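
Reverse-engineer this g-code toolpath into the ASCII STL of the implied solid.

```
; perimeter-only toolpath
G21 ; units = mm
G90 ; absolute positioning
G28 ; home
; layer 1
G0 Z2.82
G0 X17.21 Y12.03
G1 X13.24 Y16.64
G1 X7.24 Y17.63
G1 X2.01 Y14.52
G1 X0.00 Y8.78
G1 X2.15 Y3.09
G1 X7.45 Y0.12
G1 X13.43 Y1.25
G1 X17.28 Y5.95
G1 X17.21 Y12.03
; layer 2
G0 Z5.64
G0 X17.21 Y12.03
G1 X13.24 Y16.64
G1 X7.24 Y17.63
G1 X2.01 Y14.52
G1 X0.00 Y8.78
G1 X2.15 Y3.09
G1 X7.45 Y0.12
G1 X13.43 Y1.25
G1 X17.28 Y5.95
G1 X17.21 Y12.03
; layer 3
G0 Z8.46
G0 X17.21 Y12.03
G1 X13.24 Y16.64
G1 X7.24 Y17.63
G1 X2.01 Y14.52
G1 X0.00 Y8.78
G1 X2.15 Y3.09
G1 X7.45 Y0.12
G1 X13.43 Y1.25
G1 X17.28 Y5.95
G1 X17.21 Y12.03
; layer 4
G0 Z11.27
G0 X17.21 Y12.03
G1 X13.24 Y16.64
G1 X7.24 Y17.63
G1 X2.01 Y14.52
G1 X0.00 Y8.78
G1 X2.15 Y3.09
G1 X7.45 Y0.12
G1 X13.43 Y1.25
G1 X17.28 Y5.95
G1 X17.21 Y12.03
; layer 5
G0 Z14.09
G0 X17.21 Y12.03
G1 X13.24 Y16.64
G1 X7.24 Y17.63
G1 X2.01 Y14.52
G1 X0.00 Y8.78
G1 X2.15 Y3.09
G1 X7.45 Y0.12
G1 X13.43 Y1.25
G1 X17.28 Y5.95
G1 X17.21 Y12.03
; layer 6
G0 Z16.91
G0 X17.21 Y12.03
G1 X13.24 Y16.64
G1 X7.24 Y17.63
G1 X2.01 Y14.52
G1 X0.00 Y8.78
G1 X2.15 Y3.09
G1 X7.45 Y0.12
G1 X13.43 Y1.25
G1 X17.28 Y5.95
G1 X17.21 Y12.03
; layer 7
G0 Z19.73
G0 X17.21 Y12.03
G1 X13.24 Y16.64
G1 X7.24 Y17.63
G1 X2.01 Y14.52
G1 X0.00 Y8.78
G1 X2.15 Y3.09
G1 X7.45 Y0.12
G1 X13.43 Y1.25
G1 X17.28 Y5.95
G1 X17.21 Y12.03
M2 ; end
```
solid part
  facet normal 0.0000 0.0000 -1.0000
    outer loop
      vertex 7.24 17.63 0.00
      vertex 13.24 16.64 0.00
      vertex 17.21 12.03 0.00
    endloop
  endfacet
  facet normal 0.0000 0.0000 -1.0000
    outer loop
      vertex 2.01 14.52 0.00
      vertex 7.24 17.63 0.00
      vertex 17.21 12.03 0.00
    endloop
  endfacet
  facet normal 0.0000 0.0000 -1.0000
    outer loop
      vertex 0.00 8.78 0.00
      vertex 2.01 14.52 0.00
      vertex 17.21 12.03 0.00
    endloop
  endfacet
  facet normal 0.0000 0.0000 -1.0000
    outer loop
      vertex 2.15 3.09 0.00
      vertex 0.00 8.78 0.00
      vertex 17.21 12.03 0.00
    endloop
  endfacet
  facet normal 0.0000 0.0000 -1.0000
    outer loop
      vertex 7.45 0.12 0.00
      vertex 2.15 3.09 0.00
      vertex 17.21 12.03 0.00
    endloop
  endfacet
  facet normal 0.0000 0.0000 -1.0000
    outer loop
      vertex 13.43 1.25 0.00
      vertex 7.45 0.12 0.00
      vertex 17.21 12.03 0.00
    endloop
  endfacet
  facet normal 0.0000 0.0000 -1.0000
    outer loop
      vertex 17.28 5.95 0.00
      vertex 13.43 1.25 0.00
      vertex 17.21 12.03 0.00
    endloop
  endfacet
  facet normal 0.0000 0.0000 1.0000
    outer loop
      vertex 17.21 12.03 19.73
      vertex 13.24 16.64 19.73
      vertex 7.24 17.63 19.73
    endloop
  endfacet
  facet normal 0.0000 0.0000 1.0000
    outer loop
      vertex 17.21 12.03 19.73
      vertex 7.24 17.63 19.73
      vertex 2.01 14.52 19.73
    endloop
  endfacet
  facet normal 0.0000 0.0000 1.0000
    outer loop
      vertex 17.21 12.03 19.73
      vertex 2.01 14.52 19.73
      vertex 0.00 8.78 19.73
    endloop
  endfacet
  facet normal 0.0000 0.0000 1.0000
    outer loop
      vertex 17.21 12.03 19.73
      vertex 0.00 8.78 19.73
      vertex 2.15 3.09 19.73
    endloop
  endfacet
  facet normal 0.0000 0.0000 1.0000
    outer loop
      vertex 17.21 12.03 19.73
      vertex 2.15 3.09 19.73
      vertex 7.45 0.12 19.73
    endloop
  endfacet
  facet normal 0.0000 0.0000 1.0000
    outer loop
      vertex 17.21 12.03 19.73
      vertex 7.45 0.12 19.73
      vertex 13.43 1.25 19.73
    endloop
  endfacet
  facet normal 0.0000 0.0000 1.0000
    outer loop
      vertex 17.21 12.03 19.73
      vertex 13.43 1.25 19.73
      vertex 17.28 5.95 19.73
    endloop
  endfacet
  facet normal 0.7577 0.6525 0.0000
    outer loop
      vertex 17.21 12.03 0.00
      vertex 13.24 16.64 0.00
      vertex 13.24 16.64 19.73
    endloop
  endfacet
  facet normal 0.7577 0.6525 0.0000
    outer loop
      vertex 17.21 12.03 0.00
      vertex 13.24 16.64 19.73
      vertex 17.21 12.03 19.73
    endloop
  endfacet
  facet normal 0.1628 0.9867 0.0000
    outer loop
      vertex 13.24 16.64 0.00
      vertex 7.24 17.63 0.00
      vertex 7.24 17.63 19.73
    endloop
  endfacet
  facet normal 0.1628 0.9867 0.0000
    outer loop
      vertex 13.24 16.64 0.00
      vertex 7.24 17.63 19.73
      vertex 13.24 16.64 19.73
    endloop
  endfacet
  facet normal -0.5111 0.8595 0.0000
    outer loop
      vertex 7.24 17.63 0.00
      vertex 2.01 14.52 0.00
      vertex 2.01 14.52 19.73
    endloop
  endfacet
  facet normal -0.5111 0.8595 0.0000
    outer loop
      vertex 7.24 17.63 0.00
      vertex 2.01 14.52 19.73
      vertex 7.24 17.63 19.73
    endloop
  endfacet
  facet normal -0.9438 0.3305 0.0000
    outer loop
      vertex 2.01 14.52 0.00
      vertex 0.00 8.78 0.00
      vertex 0.00 8.78 19.73
    endloop
  endfacet
  facet normal -0.9438 0.3305 0.0000
    outer loop
      vertex 2.01 14.52 0.00
      vertex 0.00 8.78 19.73
      vertex 2.01 14.52 19.73
    endloop
  endfacet
  facet normal -0.9354 -0.3535 0.0000
    outer loop
      vertex 0.00 8.78 0.00
      vertex 2.15 3.09 0.00
      vertex 2.15 3.09 19.73
    endloop
  endfacet
  facet normal -0.9354 -0.3535 0.0000
    outer loop
      vertex 0.00 8.78 0.00
      vertex 2.15 3.09 19.73
      vertex 0.00 8.78 19.73
    endloop
  endfacet
  facet normal -0.4889 -0.8724 0.0000
    outer loop
      vertex 2.15 3.09 0.00
      vertex 7.45 0.12 0.00
      vertex 7.45 0.12 19.73
    endloop
  endfacet
  facet normal -0.4889 -0.8724 0.0000
    outer loop
      vertex 2.15 3.09 0.00
      vertex 7.45 0.12 19.73
      vertex 2.15 3.09 19.73
    endloop
  endfacet
  facet normal 0.1857 -0.9826 0.0000
    outer loop
      vertex 7.45 0.12 0.00
      vertex 13.43 1.25 0.00
      vertex 13.43 1.25 19.73
    endloop
  endfacet
  facet normal 0.1857 -0.9826 0.0000
    outer loop
      vertex 7.45 0.12 0.00
      vertex 13.43 1.25 19.73
      vertex 7.45 0.12 19.73
    endloop
  endfacet
  facet normal 0.7736 -0.6337 0.0000
    outer loop
      vertex 13.43 1.25 0.00
      vertex 17.28 5.95 0.00
      vertex 17.28 5.95 19.73
    endloop
  endfacet
  facet normal 0.7736 -0.6337 0.0000
    outer loop
      vertex 13.43 1.25 0.00
      vertex 17.28 5.95 19.73
      vertex 13.43 1.25 19.73
    endloop
  endfacet
  facet normal 0.9999 0.0115 0.0000
    outer loop
      vertex 17.28 5.95 0.00
      vertex 17.21 12.03 0.00
      vertex 17.21 12.03 19.73
    endloop
  endfacet
  facet normal 0.9999 0.0115 0.0000
    outer loop
      vertex 17.28 5.95 0.00
      vertex 17.21 12.03 19.73
      vertex 17.28 5.95 19.73
    endloop
  endfacet
endsolid part

The G0 Z moves step by Δz≈2.82 mm. Every layer's G1 loop is the same polygon, so the solid is a straight extrusion of it from z=0 to z≈19.7. Closing with flat bottom and top caps and triangulating gives 32 facets — a regular 9-sided prism (a cylinder approximated with 9 flat sides), circumscribed radius ≈ 8.89 mm, height ≈ 19.7 mm.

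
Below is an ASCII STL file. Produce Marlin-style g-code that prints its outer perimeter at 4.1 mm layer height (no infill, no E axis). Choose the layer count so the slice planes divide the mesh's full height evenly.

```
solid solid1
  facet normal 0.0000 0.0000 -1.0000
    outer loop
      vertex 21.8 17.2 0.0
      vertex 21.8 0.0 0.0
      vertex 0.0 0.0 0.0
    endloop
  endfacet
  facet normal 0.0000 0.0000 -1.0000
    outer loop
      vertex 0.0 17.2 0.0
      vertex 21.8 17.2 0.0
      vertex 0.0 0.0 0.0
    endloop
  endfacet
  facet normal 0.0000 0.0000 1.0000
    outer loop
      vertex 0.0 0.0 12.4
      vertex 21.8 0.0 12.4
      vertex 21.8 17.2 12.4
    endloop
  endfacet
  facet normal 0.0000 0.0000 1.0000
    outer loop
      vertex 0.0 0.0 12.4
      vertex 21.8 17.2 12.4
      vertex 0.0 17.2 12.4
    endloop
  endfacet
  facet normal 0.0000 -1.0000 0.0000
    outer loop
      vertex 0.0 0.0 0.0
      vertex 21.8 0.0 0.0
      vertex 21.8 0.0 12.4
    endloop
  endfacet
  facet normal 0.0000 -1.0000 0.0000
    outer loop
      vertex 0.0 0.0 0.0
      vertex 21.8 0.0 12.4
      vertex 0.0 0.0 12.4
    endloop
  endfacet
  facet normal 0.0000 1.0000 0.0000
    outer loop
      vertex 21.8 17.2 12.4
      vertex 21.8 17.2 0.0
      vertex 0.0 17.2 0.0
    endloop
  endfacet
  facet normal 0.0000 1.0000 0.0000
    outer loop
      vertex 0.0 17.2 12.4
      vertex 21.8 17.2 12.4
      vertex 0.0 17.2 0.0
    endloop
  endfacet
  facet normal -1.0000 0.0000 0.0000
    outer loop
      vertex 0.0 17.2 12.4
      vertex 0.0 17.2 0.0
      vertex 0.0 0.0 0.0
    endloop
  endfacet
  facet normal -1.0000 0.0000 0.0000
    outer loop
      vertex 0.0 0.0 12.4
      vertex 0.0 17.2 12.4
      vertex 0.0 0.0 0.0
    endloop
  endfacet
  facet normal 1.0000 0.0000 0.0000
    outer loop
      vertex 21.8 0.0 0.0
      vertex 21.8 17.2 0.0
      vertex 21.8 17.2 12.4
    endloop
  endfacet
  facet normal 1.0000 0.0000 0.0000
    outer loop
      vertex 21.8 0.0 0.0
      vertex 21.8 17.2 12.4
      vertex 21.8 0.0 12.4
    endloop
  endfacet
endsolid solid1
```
; perimeter-only toolpath
G21 ; units = mm
G90 ; absolute positioning
G28 ; home
; layer 1
G0 Z4.1
G0 X0.0 Y0.0
G1 X21.8 Y0.0
G1 X21.8 Y17.2
G1 X0.0 Y17.2
G1 X0.0 Y0.0
; layer 2
G0 Z8.3
G0 X0.0 Y0.0
G1 X21.8 Y0.0
G1 X21.8 Y17.2
G1 X0.0 Y17.2
G1 X0.0 Y0.0
; layer 3
G0 Z12.4
G0 X0.0 Y0.0
G1 X21.8 Y0.0
G1 X21.8 Y17.2
G1 X0.0 Y17.2
G1 X0.0 Y0.0
M2 ; end

The solid is a rectangular box, roughly 21.8 × 17.2 mm footprint and 12.4 mm tall. Slicing at Δz = 4.1 mm — 3 equal slices spanning the solid's height, so layer i sits at z = i·h/3 — gives 3 non-empty perimeters. Each is a 4-segment closed polygon; G0 lifts to the layer z and rapids to the start vertex, then G1 traces the edges.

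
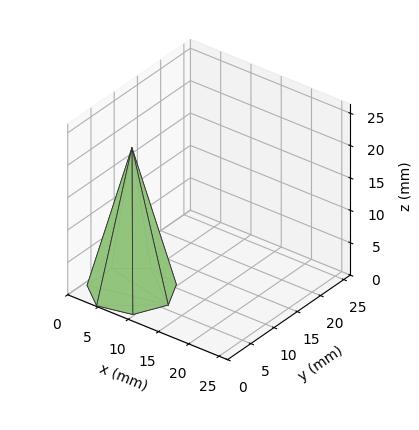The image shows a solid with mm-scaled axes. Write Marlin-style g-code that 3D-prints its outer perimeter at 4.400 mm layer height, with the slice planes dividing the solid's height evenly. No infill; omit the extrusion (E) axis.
Reading the render: the shape is a regular 7-sided pyramid, base circumscribed radius ≈ 6 mm, apex at z ≈ 22 mm (dimensions read to the nearest mm from the axis ticks). For the g-code, the solid's height is divided into equal slices at the stated Δz and each level perimeter traced with G1 moves after a G0 lift.

; perimeter-only toolpath
G21 ; units = mm
G90 ; absolute positioning
G28 ; home
; layer 1
G0 Z4.400
G0 X10.800 Y6.000
G1 X8.993 Y9.753
G1 X4.932 Y10.680
G1 X1.675 Y8.082
G1 X1.675 Y3.918
G1 X4.932 Y1.320
G1 X8.993 Y2.247
G1 X10.800 Y6.000
; layer 2
G0 Z8.800
G0 X9.600 Y6.000
G1 X8.245 Y8.815
G1 X5.199 Y9.510
G1 X2.756 Y7.562
G1 X2.756 Y4.438
G1 X5.199 Y2.490
G1 X8.245 Y3.185
G1 X9.600 Y6.000
; layer 3
G0 Z13.200
G0 X8.400 Y6.000
G1 X7.496 Y7.876
G1 X5.466 Y8.340
G1 X3.838 Y7.041
G1 X3.838 Y4.959
G1 X5.466 Y3.660
G1 X7.496 Y4.124
G1 X8.400 Y6.000
; layer 4
G0 Z17.600
G0 X7.200 Y6.000
G1 X6.748 Y6.938
G1 X5.733 Y7.170
G1 X4.919 Y6.521
G1 X4.919 Y5.479
G1 X5.733 Y4.830
G1 X6.748 Y5.062
G1 X7.200 Y6.000
M2 ; end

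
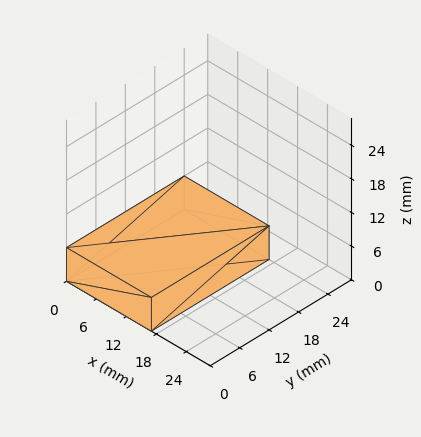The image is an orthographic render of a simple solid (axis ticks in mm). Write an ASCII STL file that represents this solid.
Reading the render: the shape is a rectangular box, roughly 17 × 24 mm footprint and 6 mm tall (dimensions read to the nearest mm from the axis ticks). For the STL, each face is triangulated and given an outward normal.

solid part
  facet normal 0.0000 0.0000 -1.0000
    outer loop
      vertex 17.0 24.0 0.0
      vertex 17.0 0.0 0.0
      vertex 0.0 0.0 0.0
    endloop
  endfacet
  facet normal 0.0000 0.0000 -1.0000
    outer loop
      vertex 0.0 24.0 0.0
      vertex 17.0 24.0 0.0
      vertex 0.0 0.0 0.0
    endloop
  endfacet
  facet normal 0.0000 0.0000 1.0000
    outer loop
      vertex 0.0 0.0 6.0
      vertex 17.0 0.0 6.0
      vertex 17.0 24.0 6.0
    endloop
  endfacet
  facet normal 0.0000 0.0000 1.0000
    outer loop
      vertex 0.0 0.0 6.0
      vertex 17.0 24.0 6.0
      vertex 0.0 24.0 6.0
    endloop
  endfacet
  facet normal 0.0000 -1.0000 0.0000
    outer loop
      vertex 0.0 0.0 0.0
      vertex 17.0 0.0 0.0
      vertex 17.0 0.0 6.0
    endloop
  endfacet
  facet normal 0.0000 -1.0000 0.0000
    outer loop
      vertex 0.0 0.0 0.0
      vertex 17.0 0.0 6.0
      vertex 0.0 0.0 6.0
    endloop
  endfacet
  facet normal 0.0000 1.0000 0.0000
    outer loop
      vertex 17.0 24.0 6.0
      vertex 17.0 24.0 0.0
      vertex 0.0 24.0 0.0
    endloop
  endfacet
  facet normal 0.0000 1.0000 0.0000
    outer loop
      vertex 0.0 24.0 6.0
      vertex 17.0 24.0 6.0
      vertex 0.0 24.0 0.0
    endloop
  endfacet
  facet normal -1.0000 0.0000 0.0000
    outer loop
      vertex 0.0 24.0 6.0
      vertex 0.0 24.0 0.0
      vertex 0.0 0.0 0.0
    endloop
  endfacet
  facet normal -1.0000 0.0000 0.0000
    outer loop
      vertex 0.0 0.0 6.0
      vertex 0.0 24.0 6.0
      vertex 0.0 0.0 0.0
    endloop
  endfacet
  facet normal 1.0000 0.0000 0.0000
    outer loop
      vertex 17.0 0.0 0.0
      vertex 17.0 24.0 0.0
      vertex 17.0 24.0 6.0
    endloop
  endfacet
  facet normal 1.0000 0.0000 0.0000
    outer loop
      vertex 17.0 0.0 0.0
      vertex 17.0 24.0 6.0
      vertex 17.0 0.0 6.0
    endloop
  endfacet
endsolid part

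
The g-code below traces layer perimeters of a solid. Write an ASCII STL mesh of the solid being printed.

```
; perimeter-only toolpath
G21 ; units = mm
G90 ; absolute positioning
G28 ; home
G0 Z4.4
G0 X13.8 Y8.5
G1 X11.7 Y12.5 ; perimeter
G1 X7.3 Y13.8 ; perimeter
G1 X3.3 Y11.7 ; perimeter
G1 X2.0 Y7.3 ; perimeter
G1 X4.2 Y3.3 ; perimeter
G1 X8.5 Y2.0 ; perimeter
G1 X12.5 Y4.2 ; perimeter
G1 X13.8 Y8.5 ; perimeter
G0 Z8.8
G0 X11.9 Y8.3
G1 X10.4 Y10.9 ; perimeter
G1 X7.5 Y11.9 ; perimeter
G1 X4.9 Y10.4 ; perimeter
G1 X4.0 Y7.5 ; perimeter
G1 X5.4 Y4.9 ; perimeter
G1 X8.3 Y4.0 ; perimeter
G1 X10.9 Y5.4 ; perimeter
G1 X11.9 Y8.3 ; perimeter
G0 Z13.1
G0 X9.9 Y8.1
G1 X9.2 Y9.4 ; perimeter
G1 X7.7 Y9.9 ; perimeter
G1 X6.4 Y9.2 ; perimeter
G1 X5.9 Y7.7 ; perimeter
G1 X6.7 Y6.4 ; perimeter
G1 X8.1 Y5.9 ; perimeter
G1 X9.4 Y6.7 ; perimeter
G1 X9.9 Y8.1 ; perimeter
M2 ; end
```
solid part
  facet normal 0.0000 0.0000 -1.0000
    outer loop
      vertex 7.1 15.8 0.0
      vertex 12.9 14.0 0.0
      vertex 15.8 8.7 0.0
    endloop
  endfacet
  facet normal 0.0000 0.0000 -1.0000
    outer loop
      vertex 1.8 12.9 0.0
      vertex 7.1 15.8 0.0
      vertex 15.8 8.7 0.0
    endloop
  endfacet
  facet normal 0.0000 0.0000 -1.0000
    outer loop
      vertex 0.0 7.1 0.0
      vertex 1.8 12.9 0.0
      vertex 15.8 8.7 0.0
    endloop
  endfacet
  facet normal 0.0000 0.0000 -1.0000
    outer loop
      vertex 2.9 1.8 0.0
      vertex 0.0 7.1 0.0
      vertex 15.8 8.7 0.0
    endloop
  endfacet
  facet normal 0.0000 0.0000 -1.0000
    outer loop
      vertex 8.7 0.0 0.0
      vertex 2.9 1.8 0.0
      vertex 15.8 8.7 0.0
    endloop
  endfacet
  facet normal 0.0000 0.0000 -1.0000
    outer loop
      vertex 14.0 2.9 0.0
      vertex 8.7 0.0 0.0
      vertex 15.8 8.7 0.0
    endloop
  endfacet
  facet normal 0.8094 0.4429 0.3856
    outer loop
      vertex 15.8 8.7 0.0
      vertex 12.9 14.0 0.0
      vertex 7.9 7.9 17.5
    endloop
  endfacet
  facet normal 0.2735 0.8813 0.3853
    outer loop
      vertex 12.9 14.0 0.0
      vertex 7.1 15.8 0.0
      vertex 7.9 7.9 17.5
    endloop
  endfacet
  facet normal -0.4429 0.8094 0.3856
    outer loop
      vertex 7.1 15.8 0.0
      vertex 1.8 12.9 0.0
      vertex 7.9 7.9 17.5
    endloop
  endfacet
  facet normal -0.8813 0.2735 0.3853
    outer loop
      vertex 1.8 12.9 0.0
      vertex 0.0 7.1 0.0
      vertex 7.9 7.9 17.5
    endloop
  endfacet
  facet normal -0.8094 -0.4429 0.3856
    outer loop
      vertex 0.0 7.1 0.0
      vertex 2.9 1.8 0.0
      vertex 7.9 7.9 17.5
    endloop
  endfacet
  facet normal -0.2735 -0.8813 0.3853
    outer loop
      vertex 2.9 1.8 0.0
      vertex 8.7 0.0 0.0
      vertex 7.9 7.9 17.5
    endloop
  endfacet
  facet normal 0.4429 -0.8094 0.3856
    outer loop
      vertex 8.7 0.0 0.0
      vertex 14.0 2.9 0.0
      vertex 7.9 7.9 17.5
    endloop
  endfacet
  facet normal 0.8813 -0.2735 0.3853
    outer loop
      vertex 14.0 2.9 0.0
      vertex 15.8 8.7 0.0
      vertex 7.9 7.9 17.5
    endloop
  endfacet
endsolid part

The G0 Z moves step by Δz≈4.4 mm. The G1 loops shrink linearly with z, so the solid tapers from its base footprint up to z≈17.5. Closing with a flat bottom cap and the tapered top and triangulating gives 14 facets — a regular 8-sided pyramid, base circumscribed radius ≈ 7.9 mm, apex at z ≈ 17.5 mm.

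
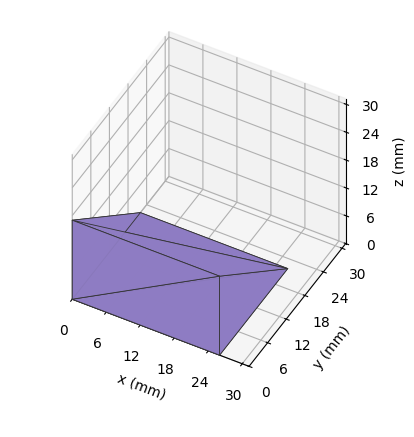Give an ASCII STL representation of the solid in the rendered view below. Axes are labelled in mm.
Reading the render: the shape is a wedge (ramp): 26 × 22 mm base, rising to 17 mm along the y=0 edge and sloping linearly to z=0 at y=22 (dimensions read to the nearest mm from the axis ticks). For the STL, each face is triangulated and given an outward normal.

solid part
  facet normal 0.0000 0.0000 -1.0000
    outer loop
      vertex 26.0 22.0 0.0
      vertex 26.0 0.0 0.0
      vertex 0.0 0.0 0.0
    endloop
  endfacet
  facet normal 0.0000 0.0000 -1.0000
    outer loop
      vertex 0.0 22.0 0.0
      vertex 26.0 22.0 0.0
      vertex 0.0 0.0 0.0
    endloop
  endfacet
  facet normal 0.0000 -1.0000 0.0000
    outer loop
      vertex 0.0 0.0 0.0
      vertex 26.0 0.0 0.0
      vertex 26.0 0.0 17.0
    endloop
  endfacet
  facet normal 0.0000 -1.0000 0.0000
    outer loop
      vertex 0.0 0.0 0.0
      vertex 26.0 0.0 17.0
      vertex 0.0 0.0 17.0
    endloop
  endfacet
  facet normal 0.0000 0.6114 0.7913
    outer loop
      vertex 0.0 0.0 17.0
      vertex 26.0 0.0 17.0
      vertex 26.0 22.0 0.0
    endloop
  endfacet
  facet normal 0.0000 0.6114 0.7913
    outer loop
      vertex 0.0 0.0 17.0
      vertex 26.0 22.0 0.0
      vertex 0.0 22.0 0.0
    endloop
  endfacet
  facet normal -1.0000 0.0000 0.0000
    outer loop
      vertex 0.0 0.0 17.0
      vertex 0.0 22.0 0.0
      vertex 0.0 0.0 0.0
    endloop
  endfacet
  facet normal 1.0000 0.0000 0.0000
    outer loop
      vertex 26.0 0.0 0.0
      vertex 26.0 22.0 0.0
      vertex 26.0 0.0 17.0
    endloop
  endfacet
endsolid part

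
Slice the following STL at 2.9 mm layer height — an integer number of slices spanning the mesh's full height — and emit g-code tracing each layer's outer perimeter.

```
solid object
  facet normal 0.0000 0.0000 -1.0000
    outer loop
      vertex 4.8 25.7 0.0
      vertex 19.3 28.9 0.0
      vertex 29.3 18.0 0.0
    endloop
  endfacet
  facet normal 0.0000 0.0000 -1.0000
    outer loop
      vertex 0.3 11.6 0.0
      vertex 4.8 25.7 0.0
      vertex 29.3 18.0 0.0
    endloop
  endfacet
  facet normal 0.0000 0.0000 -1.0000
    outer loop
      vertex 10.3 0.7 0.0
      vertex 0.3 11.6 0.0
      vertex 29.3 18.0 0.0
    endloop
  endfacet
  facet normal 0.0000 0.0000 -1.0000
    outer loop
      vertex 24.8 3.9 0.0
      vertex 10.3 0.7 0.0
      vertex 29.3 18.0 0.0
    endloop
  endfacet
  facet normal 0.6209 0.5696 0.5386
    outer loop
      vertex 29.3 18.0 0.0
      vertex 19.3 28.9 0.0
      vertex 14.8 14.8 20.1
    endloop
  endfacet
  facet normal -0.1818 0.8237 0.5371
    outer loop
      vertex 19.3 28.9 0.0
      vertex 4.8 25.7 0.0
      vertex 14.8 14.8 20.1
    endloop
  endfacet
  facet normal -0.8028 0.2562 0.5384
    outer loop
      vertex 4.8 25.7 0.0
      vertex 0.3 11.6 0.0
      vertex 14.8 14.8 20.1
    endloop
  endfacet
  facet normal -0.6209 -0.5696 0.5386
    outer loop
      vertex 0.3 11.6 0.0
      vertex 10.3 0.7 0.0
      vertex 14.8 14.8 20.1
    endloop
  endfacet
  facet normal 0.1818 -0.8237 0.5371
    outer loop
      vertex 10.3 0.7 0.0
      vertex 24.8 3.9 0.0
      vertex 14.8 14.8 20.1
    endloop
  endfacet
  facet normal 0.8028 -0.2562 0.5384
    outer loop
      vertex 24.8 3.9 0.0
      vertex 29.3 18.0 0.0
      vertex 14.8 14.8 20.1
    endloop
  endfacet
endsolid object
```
; perimeter-only toolpath
G21 ; units = mm
G90 ; absolute positioning
G28 ; home
; layer 1
G0 Z2.9
G0 X27.2 Y17.5
G1 X18.7 Y26.9
G1 X6.2 Y24.1
G1 X2.4 Y12.1
G1 X10.9 Y2.7
G1 X23.4 Y5.5
G1 X27.2 Y17.5
; layer 2
G0 Z5.7
G0 X25.2 Y17.1
G1 X18.0 Y24.9
G1 X7.7 Y22.6
G1 X4.4 Y12.5
G1 X11.6 Y4.7
G1 X21.9 Y7.0
G1 X25.2 Y17.1
; layer 3
G0 Z8.6
G0 X23.1 Y16.6
G1 X17.4 Y22.9
G1 X9.1 Y21.0
G1 X6.5 Y13.0
G1 X12.2 Y6.7
G1 X20.5 Y8.6
G1 X23.1 Y16.6
; layer 4
G0 Z11.5
G0 X21.0 Y16.2
G1 X16.7 Y20.8
G1 X10.5 Y19.5
G1 X8.6 Y13.4
G1 X12.9 Y8.8
G1 X19.1 Y10.1
G1 X21.0 Y16.2
; layer 5
G0 Z14.4
G0 X18.9 Y15.7
G1 X16.1 Y18.8
G1 X11.9 Y17.9
G1 X10.7 Y13.9
G1 X13.5 Y10.8
G1 X17.7 Y11.7
G1 X18.9 Y15.7
; layer 6
G0 Z17.2
G0 X16.9 Y15.3
G1 X15.4 Y16.8
G1 X13.4 Y16.4
G1 X12.7 Y14.3
G1 X14.2 Y12.8
G1 X16.2 Y13.2
G1 X16.9 Y15.3
M2 ; end

The solid is a regular 6-sided pyramid, base circumscribed radius ≈ 14.8 mm, apex at z ≈ 20.1 mm. Slicing at Δz = 2.9 mm — 7 equal slices spanning the solid's height, so layer i sits at z = i·h/7 — gives 6 non-empty perimeters. Each is a 6-segment closed polygon; G0 lifts to the layer z and rapids to the start vertex, then G1 traces the edges. The cross-section shrinks linearly with z (the slice at the apex is degenerate and omitted).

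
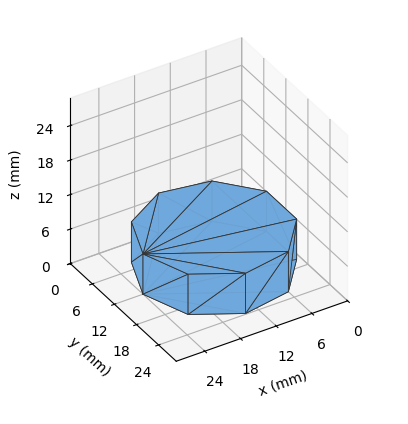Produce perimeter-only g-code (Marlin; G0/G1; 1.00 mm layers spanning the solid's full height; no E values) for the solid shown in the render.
Reading the render: the shape is a regular 9-sided prism (a cylinder approximated with 9 flat sides), circumscribed radius ≈ 12 mm, height ≈ 7 mm (dimensions read to the nearest mm from the axis ticks). For the g-code, the solid's height is divided into equal slices at the stated Δz and each level perimeter traced with G1 moves after a G0 lift.

; perimeter-only toolpath
G21 ; units = mm
G90 ; absolute positioning
G28 ; home
; layer 1
G0 Z1.00
G0 X24.00 Y12.00
G1 X21.19 Y19.71
G1 X14.08 Y23.82
G1 X6.00 Y22.39
G1 X0.72 Y16.10
G1 X0.72 Y7.90
G1 X6.00 Y1.61
G1 X14.08 Y0.18
G1 X21.19 Y4.29
G1 X24.00 Y12.00
; layer 2
G0 Z2.00
G0 X24.00 Y12.00
G1 X21.19 Y19.71
G1 X14.08 Y23.82
G1 X6.00 Y22.39
G1 X0.72 Y16.10
G1 X0.72 Y7.90
G1 X6.00 Y1.61
G1 X14.08 Y0.18
G1 X21.19 Y4.29
G1 X24.00 Y12.00
; layer 3
G0 Z3.00
G0 X24.00 Y12.00
G1 X21.19 Y19.71
G1 X14.08 Y23.82
G1 X6.00 Y22.39
G1 X0.72 Y16.10
G1 X0.72 Y7.90
G1 X6.00 Y1.61
G1 X14.08 Y0.18
G1 X21.19 Y4.29
G1 X24.00 Y12.00
; layer 4
G0 Z4.00
G0 X24.00 Y12.00
G1 X21.19 Y19.71
G1 X14.08 Y23.82
G1 X6.00 Y22.39
G1 X0.72 Y16.10
G1 X0.72 Y7.90
G1 X6.00 Y1.61
G1 X14.08 Y0.18
G1 X21.19 Y4.29
G1 X24.00 Y12.00
; layer 5
G0 Z5.00
G0 X24.00 Y12.00
G1 X21.19 Y19.71
G1 X14.08 Y23.82
G1 X6.00 Y22.39
G1 X0.72 Y16.10
G1 X0.72 Y7.90
G1 X6.00 Y1.61
G1 X14.08 Y0.18
G1 X21.19 Y4.29
G1 X24.00 Y12.00
; layer 6
G0 Z6.00
G0 X24.00 Y12.00
G1 X21.19 Y19.71
G1 X14.08 Y23.82
G1 X6.00 Y22.39
G1 X0.72 Y16.10
G1 X0.72 Y7.90
G1 X6.00 Y1.61
G1 X14.08 Y0.18
G1 X21.19 Y4.29
G1 X24.00 Y12.00
; layer 7
G0 Z7.00
G0 X24.00 Y12.00
G1 X21.19 Y19.71
G1 X14.08 Y23.82
G1 X6.00 Y22.39
G1 X0.72 Y16.10
G1 X0.72 Y7.90
G1 X6.00 Y1.61
G1 X14.08 Y0.18
G1 X21.19 Y4.29
G1 X24.00 Y12.00
M2 ; end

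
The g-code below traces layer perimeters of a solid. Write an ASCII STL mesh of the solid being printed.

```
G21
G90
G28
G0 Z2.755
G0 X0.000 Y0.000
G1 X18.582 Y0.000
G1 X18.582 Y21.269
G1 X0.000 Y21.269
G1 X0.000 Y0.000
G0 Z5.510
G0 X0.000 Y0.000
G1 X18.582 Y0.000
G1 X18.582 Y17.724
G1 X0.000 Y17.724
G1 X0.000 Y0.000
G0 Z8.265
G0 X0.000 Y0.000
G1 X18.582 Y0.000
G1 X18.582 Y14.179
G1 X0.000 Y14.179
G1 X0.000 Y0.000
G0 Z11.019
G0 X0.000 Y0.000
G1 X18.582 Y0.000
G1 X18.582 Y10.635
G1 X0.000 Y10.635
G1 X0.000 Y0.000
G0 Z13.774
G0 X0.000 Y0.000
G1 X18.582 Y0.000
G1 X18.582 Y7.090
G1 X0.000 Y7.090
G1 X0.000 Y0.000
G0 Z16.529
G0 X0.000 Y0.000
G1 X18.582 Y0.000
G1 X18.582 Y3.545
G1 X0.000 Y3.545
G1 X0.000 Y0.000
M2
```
solid part
  facet normal 0.0000 0.0000 -1.0000
    outer loop
      vertex 18.582 24.814 0.000
      vertex 18.582 0.000 0.000
      vertex 0.000 0.000 0.000
    endloop
  endfacet
  facet normal 0.0000 0.0000 -1.0000
    outer loop
      vertex 0.000 24.814 0.000
      vertex 18.582 24.814 0.000
      vertex 0.000 0.000 0.000
    endloop
  endfacet
  facet normal 0.0000 -1.0000 0.0000
    outer loop
      vertex 0.000 0.000 0.000
      vertex 18.582 0.000 0.000
      vertex 18.582 0.000 19.284
    endloop
  endfacet
  facet normal 0.0000 -1.0000 0.0000
    outer loop
      vertex 0.000 0.000 0.000
      vertex 18.582 0.000 19.284
      vertex 0.000 0.000 19.284
    endloop
  endfacet
  facet normal 0.0000 0.6136 0.7896
    outer loop
      vertex 0.000 0.000 19.284
      vertex 18.582 0.000 19.284
      vertex 18.582 24.814 0.000
    endloop
  endfacet
  facet normal 0.0000 0.6136 0.7896
    outer loop
      vertex 0.000 0.000 19.284
      vertex 18.582 24.814 0.000
      vertex 0.000 24.814 0.000
    endloop
  endfacet
  facet normal -1.0000 0.0000 0.0000
    outer loop
      vertex 0.000 0.000 19.284
      vertex 0.000 24.814 0.000
      vertex 0.000 0.000 0.000
    endloop
  endfacet
  facet normal 1.0000 0.0000 0.0000
    outer loop
      vertex 18.582 0.000 0.000
      vertex 18.582 24.814 0.000
      vertex 18.582 0.000 19.284
    endloop
  endfacet
endsolid part

The G0 Z moves step by Δz≈2.755 mm. The G1 loops shrink linearly with z, so the solid tapers from its base footprint up to z≈19.3. Closing with a flat bottom cap and the tapered top and triangulating gives 8 facets — a wedge (ramp): 18.6 × 24.8 mm base, rising to 19.3 mm along the y=0 edge and sloping linearly to z=0 at y=24.8.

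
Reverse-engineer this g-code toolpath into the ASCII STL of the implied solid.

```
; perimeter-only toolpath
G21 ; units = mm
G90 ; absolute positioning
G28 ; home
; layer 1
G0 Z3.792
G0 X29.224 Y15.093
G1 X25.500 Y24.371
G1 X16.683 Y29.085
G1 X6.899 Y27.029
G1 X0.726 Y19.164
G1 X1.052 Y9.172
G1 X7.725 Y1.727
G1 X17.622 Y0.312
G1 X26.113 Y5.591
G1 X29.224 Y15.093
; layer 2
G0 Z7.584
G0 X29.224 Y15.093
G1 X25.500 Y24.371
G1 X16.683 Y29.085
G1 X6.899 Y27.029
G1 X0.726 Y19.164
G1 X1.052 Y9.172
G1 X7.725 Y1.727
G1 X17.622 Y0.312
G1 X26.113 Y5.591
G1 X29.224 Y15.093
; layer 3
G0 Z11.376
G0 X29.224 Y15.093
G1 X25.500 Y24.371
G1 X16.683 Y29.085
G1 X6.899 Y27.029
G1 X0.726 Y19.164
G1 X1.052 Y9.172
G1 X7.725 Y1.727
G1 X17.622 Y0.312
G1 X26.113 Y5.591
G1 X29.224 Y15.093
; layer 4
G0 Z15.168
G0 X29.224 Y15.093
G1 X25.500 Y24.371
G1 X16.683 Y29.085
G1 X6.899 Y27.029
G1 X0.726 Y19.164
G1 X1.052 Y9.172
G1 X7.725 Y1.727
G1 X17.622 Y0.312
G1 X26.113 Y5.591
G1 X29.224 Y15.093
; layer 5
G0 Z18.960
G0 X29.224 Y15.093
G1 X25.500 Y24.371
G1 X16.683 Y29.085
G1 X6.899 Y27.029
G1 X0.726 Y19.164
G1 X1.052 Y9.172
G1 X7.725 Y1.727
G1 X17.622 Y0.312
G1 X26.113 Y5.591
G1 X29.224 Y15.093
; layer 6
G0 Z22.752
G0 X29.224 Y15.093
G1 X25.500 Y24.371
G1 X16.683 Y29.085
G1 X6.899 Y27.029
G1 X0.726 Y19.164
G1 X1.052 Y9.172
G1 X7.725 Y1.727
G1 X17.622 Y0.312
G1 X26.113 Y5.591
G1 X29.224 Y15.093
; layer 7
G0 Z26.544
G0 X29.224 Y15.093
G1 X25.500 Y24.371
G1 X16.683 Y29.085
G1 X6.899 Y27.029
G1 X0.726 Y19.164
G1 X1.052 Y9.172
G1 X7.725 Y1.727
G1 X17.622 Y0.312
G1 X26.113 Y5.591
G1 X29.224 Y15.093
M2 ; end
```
solid part
  facet normal 0.0000 0.0000 -1.0000
    outer loop
      vertex 16.683 29.085 0.000
      vertex 25.500 24.371 0.000
      vertex 29.224 15.093 0.000
    endloop
  endfacet
  facet normal 0.0000 0.0000 -1.0000
    outer loop
      vertex 6.899 27.029 0.000
      vertex 16.683 29.085 0.000
      vertex 29.224 15.093 0.000
    endloop
  endfacet
  facet normal 0.0000 0.0000 -1.0000
    outer loop
      vertex 0.726 19.164 0.000
      vertex 6.899 27.029 0.000
      vertex 29.224 15.093 0.000
    endloop
  endfacet
  facet normal 0.0000 0.0000 -1.0000
    outer loop
      vertex 1.052 9.172 0.000
      vertex 0.726 19.164 0.000
      vertex 29.224 15.093 0.000
    endloop
  endfacet
  facet normal 0.0000 0.0000 -1.0000
    outer loop
      vertex 7.725 1.727 0.000
      vertex 1.052 9.172 0.000
      vertex 29.224 15.093 0.000
    endloop
  endfacet
  facet normal 0.0000 0.0000 -1.0000
    outer loop
      vertex 17.622 0.312 0.000
      vertex 7.725 1.727 0.000
      vertex 29.224 15.093 0.000
    endloop
  endfacet
  facet normal 0.0000 0.0000 -1.0000
    outer loop
      vertex 26.113 5.591 0.000
      vertex 17.622 0.312 0.000
      vertex 29.224 15.093 0.000
    endloop
  endfacet
  facet normal 0.0000 0.0000 1.0000
    outer loop
      vertex 29.224 15.093 26.544
      vertex 25.500 24.371 26.544
      vertex 16.683 29.085 26.544
    endloop
  endfacet
  facet normal 0.0000 0.0000 1.0000
    outer loop
      vertex 29.224 15.093 26.544
      vertex 16.683 29.085 26.544
      vertex 6.899 27.029 26.544
    endloop
  endfacet
  facet normal 0.0000 0.0000 1.0000
    outer loop
      vertex 29.224 15.093 26.544
      vertex 6.899 27.029 26.544
      vertex 0.726 19.164 26.544
    endloop
  endfacet
  facet normal 0.0000 0.0000 1.0000
    outer loop
      vertex 29.224 15.093 26.544
      vertex 0.726 19.164 26.544
      vertex 1.052 9.172 26.544
    endloop
  endfacet
  facet normal 0.0000 0.0000 1.0000
    outer loop
      vertex 29.224 15.093 26.544
      vertex 1.052 9.172 26.544
      vertex 7.725 1.727 26.544
    endloop
  endfacet
  facet normal 0.0000 0.0000 1.0000
    outer loop
      vertex 29.224 15.093 26.544
      vertex 7.725 1.727 26.544
      vertex 17.622 0.312 26.544
    endloop
  endfacet
  facet normal 0.0000 0.0000 1.0000
    outer loop
      vertex 29.224 15.093 26.544
      vertex 17.622 0.312 26.544
      vertex 26.113 5.591 26.544
    endloop
  endfacet
  facet normal 0.9280 0.3725 0.0000
    outer loop
      vertex 29.224 15.093 0.000
      vertex 25.500 24.371 0.000
      vertex 25.500 24.371 26.544
    endloop
  endfacet
  facet normal 0.9280 0.3725 0.0000
    outer loop
      vertex 29.224 15.093 0.000
      vertex 25.500 24.371 26.544
      vertex 29.224 15.093 26.544
    endloop
  endfacet
  facet normal 0.4715 0.8819 0.0000
    outer loop
      vertex 25.500 24.371 0.000
      vertex 16.683 29.085 0.000
      vertex 16.683 29.085 26.544
    endloop
  endfacet
  facet normal 0.4715 0.8819 0.0000
    outer loop
      vertex 25.500 24.371 0.000
      vertex 16.683 29.085 26.544
      vertex 25.500 24.371 26.544
    endloop
  endfacet
  facet normal -0.2056 0.9786 0.0000
    outer loop
      vertex 16.683 29.085 0.000
      vertex 6.899 27.029 0.000
      vertex 6.899 27.029 26.544
    endloop
  endfacet
  facet normal -0.2056 0.9786 0.0000
    outer loop
      vertex 16.683 29.085 0.000
      vertex 6.899 27.029 26.544
      vertex 16.683 29.085 26.544
    endloop
  endfacet
  facet normal -0.7866 0.6174 0.0000
    outer loop
      vertex 6.899 27.029 0.000
      vertex 0.726 19.164 0.000
      vertex 0.726 19.164 26.544
    endloop
  endfacet
  facet normal -0.7866 0.6174 0.0000
    outer loop
      vertex 6.899 27.029 0.000
      vertex 0.726 19.164 26.544
      vertex 6.899 27.029 26.544
    endloop
  endfacet
  facet normal -0.9995 -0.0326 0.0000
    outer loop
      vertex 0.726 19.164 0.000
      vertex 1.052 9.172 0.000
      vertex 1.052 9.172 26.544
    endloop
  endfacet
  facet normal -0.9995 -0.0326 0.0000
    outer loop
      vertex 0.726 19.164 0.000
      vertex 1.052 9.172 26.544
      vertex 0.726 19.164 26.544
    endloop
  endfacet
  facet normal -0.7447 -0.6674 0.0000
    outer loop
      vertex 1.052 9.172 0.000
      vertex 7.725 1.727 0.000
      vertex 7.725 1.727 26.544
    endloop
  endfacet
  facet normal -0.7447 -0.6674 0.0000
    outer loop
      vertex 1.052 9.172 0.000
      vertex 7.725 1.727 26.544
      vertex 1.052 9.172 26.544
    endloop
  endfacet
  facet normal -0.1415 -0.9899 0.0000
    outer loop
      vertex 7.725 1.727 0.000
      vertex 17.622 0.312 0.000
      vertex 17.622 0.312 26.544
    endloop
  endfacet
  facet normal -0.1415 -0.9899 0.0000
    outer loop
      vertex 7.725 1.727 0.000
      vertex 17.622 0.312 26.544
      vertex 7.725 1.727 26.544
    endloop
  endfacet
  facet normal 0.5280 -0.8492 0.0000
    outer loop
      vertex 17.622 0.312 0.000
      vertex 26.113 5.591 0.000
      vertex 26.113 5.591 26.544
    endloop
  endfacet
  facet normal 0.5280 -0.8492 0.0000
    outer loop
      vertex 17.622 0.312 0.000
      vertex 26.113 5.591 26.544
      vertex 17.622 0.312 26.544
    endloop
  endfacet
  facet normal 0.9504 -0.3112 0.0000
    outer loop
      vertex 26.113 5.591 0.000
      vertex 29.224 15.093 0.000
      vertex 29.224 15.093 26.544
    endloop
  endfacet
  facet normal 0.9504 -0.3112 0.0000
    outer loop
      vertex 26.113 5.591 0.000
      vertex 29.224 15.093 26.544
      vertex 26.113 5.591 26.544
    endloop
  endfacet
endsolid part

The G0 Z moves step by Δz≈3.792 mm. Every layer's G1 loop is the same polygon, so the solid is a straight extrusion of it from z=0 to z≈26.5. Closing with flat bottom and top caps and triangulating gives 32 facets — a regular 9-sided prism (a cylinder approximated with 9 flat sides), circumscribed radius ≈ 14.6 mm, height ≈ 26.5 mm.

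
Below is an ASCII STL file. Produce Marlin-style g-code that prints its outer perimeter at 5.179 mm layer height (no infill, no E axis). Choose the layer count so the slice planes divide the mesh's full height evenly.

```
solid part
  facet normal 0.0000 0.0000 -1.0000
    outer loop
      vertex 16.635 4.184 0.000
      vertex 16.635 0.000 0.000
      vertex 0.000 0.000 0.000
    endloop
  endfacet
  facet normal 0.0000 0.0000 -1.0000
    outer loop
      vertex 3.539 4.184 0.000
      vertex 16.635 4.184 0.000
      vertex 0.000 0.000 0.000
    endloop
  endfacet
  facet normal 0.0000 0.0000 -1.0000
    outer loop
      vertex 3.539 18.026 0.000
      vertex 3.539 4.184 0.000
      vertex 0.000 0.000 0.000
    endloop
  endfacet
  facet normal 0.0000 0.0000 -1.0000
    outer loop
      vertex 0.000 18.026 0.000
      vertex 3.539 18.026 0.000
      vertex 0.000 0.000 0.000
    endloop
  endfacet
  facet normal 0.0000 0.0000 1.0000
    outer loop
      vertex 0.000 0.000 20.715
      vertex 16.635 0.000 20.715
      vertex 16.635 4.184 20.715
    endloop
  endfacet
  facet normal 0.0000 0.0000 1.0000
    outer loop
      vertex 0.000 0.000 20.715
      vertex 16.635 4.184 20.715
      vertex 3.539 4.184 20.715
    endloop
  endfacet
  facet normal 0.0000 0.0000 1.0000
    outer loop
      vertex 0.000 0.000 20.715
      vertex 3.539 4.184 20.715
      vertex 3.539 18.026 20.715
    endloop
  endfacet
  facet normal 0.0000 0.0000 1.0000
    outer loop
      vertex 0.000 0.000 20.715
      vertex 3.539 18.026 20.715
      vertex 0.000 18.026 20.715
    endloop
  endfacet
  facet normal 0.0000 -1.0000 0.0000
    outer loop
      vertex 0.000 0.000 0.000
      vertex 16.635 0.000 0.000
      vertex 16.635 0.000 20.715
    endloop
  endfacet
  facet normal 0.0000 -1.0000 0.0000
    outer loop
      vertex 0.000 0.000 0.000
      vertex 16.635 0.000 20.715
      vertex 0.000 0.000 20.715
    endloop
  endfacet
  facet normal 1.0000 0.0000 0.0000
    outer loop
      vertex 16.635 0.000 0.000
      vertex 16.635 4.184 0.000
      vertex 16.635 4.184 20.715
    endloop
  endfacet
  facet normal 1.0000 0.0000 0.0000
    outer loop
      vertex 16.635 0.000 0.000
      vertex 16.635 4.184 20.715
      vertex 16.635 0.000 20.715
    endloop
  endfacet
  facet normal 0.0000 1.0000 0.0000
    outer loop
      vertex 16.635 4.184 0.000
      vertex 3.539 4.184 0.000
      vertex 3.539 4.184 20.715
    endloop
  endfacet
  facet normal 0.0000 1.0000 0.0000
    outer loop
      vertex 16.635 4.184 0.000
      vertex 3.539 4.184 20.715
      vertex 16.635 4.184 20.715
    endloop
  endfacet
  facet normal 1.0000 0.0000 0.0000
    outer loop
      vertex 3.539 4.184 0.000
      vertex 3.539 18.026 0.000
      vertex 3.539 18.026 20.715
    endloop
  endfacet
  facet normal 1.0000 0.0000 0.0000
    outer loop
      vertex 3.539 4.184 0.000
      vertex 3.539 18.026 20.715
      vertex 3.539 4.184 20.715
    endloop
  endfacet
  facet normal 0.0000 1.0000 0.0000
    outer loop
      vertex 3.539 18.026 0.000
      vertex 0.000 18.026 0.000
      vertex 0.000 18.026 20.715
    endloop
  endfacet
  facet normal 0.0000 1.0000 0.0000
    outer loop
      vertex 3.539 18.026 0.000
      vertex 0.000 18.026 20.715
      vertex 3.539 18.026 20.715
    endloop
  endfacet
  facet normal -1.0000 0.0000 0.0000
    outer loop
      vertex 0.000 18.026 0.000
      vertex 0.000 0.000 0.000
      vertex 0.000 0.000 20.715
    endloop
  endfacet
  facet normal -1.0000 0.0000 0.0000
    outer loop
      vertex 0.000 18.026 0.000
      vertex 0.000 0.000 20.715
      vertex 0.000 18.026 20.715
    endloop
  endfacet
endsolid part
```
; perimeter-only toolpath
G21 ; units = mm
G90 ; absolute positioning
G28 ; home
; layer 1
G0 Z5.179
G0 X0.000 Y0.000
G1 X16.635 Y0.000
G1 X16.635 Y4.184
G1 X3.539 Y4.184
G1 X3.539 Y18.026
G1 X0.000 Y18.026
G1 X0.000 Y0.000
; layer 2
G0 Z10.357
G0 X0.000 Y0.000
G1 X16.635 Y0.000
G1 X16.635 Y4.184
G1 X3.539 Y4.184
G1 X3.539 Y18.026
G1 X0.000 Y18.026
G1 X0.000 Y0.000
; layer 3
G0 Z15.536
G0 X0.000 Y0.000
G1 X16.635 Y0.000
G1 X16.635 Y4.184
G1 X3.539 Y4.184
G1 X3.539 Y18.026
G1 X0.000 Y18.026
G1 X0.000 Y0.000
; layer 4
G0 Z20.715
G0 X0.000 Y0.000
G1 X16.635 Y0.000
G1 X16.635 Y4.184
G1 X3.539 Y4.184
G1 X3.539 Y18.026
G1 X0.000 Y18.026
G1 X0.000 Y0.000
M2 ; end

The solid is an L-shaped prism: outer 16.6 × 18 mm, arm thicknesses ≈ 4.18 mm (horizontal) and 3.54 mm (vertical), extruded 20.7 mm in z. Slicing at Δz = 5.179 mm — 4 equal slices spanning the solid's height, so layer i sits at z = i·h/4 — gives 4 non-empty perimeters. Each is a 6-segment closed polygon; G0 lifts to the layer z and rapids to the start vertex, then G1 traces the edges.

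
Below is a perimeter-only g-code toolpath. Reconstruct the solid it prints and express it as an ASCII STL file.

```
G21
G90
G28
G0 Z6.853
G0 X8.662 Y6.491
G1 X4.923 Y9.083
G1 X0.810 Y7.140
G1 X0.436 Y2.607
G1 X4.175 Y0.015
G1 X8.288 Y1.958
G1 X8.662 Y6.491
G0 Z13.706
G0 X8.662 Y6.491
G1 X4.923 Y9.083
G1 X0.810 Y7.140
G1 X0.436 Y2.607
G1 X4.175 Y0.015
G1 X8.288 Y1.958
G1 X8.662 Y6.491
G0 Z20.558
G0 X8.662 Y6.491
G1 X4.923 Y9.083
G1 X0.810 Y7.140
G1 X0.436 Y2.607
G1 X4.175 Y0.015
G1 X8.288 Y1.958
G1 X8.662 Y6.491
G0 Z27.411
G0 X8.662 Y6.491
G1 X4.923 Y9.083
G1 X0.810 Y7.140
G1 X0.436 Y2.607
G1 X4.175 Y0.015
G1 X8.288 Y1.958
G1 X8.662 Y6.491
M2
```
solid part
  facet normal 0.0000 0.0000 -1.0000
    outer loop
      vertex 0.810 7.140 0.000
      vertex 4.923 9.083 0.000
      vertex 8.662 6.491 0.000
    endloop
  endfacet
  facet normal 0.0000 0.0000 -1.0000
    outer loop
      vertex 0.436 2.607 0.000
      vertex 0.810 7.140 0.000
      vertex 8.662 6.491 0.000
    endloop
  endfacet
  facet normal 0.0000 0.0000 -1.0000
    outer loop
      vertex 4.175 0.015 0.000
      vertex 0.436 2.607 0.000
      vertex 8.662 6.491 0.000
    endloop
  endfacet
  facet normal 0.0000 0.0000 -1.0000
    outer loop
      vertex 8.288 1.958 0.000
      vertex 4.175 0.015 0.000
      vertex 8.662 6.491 0.000
    endloop
  endfacet
  facet normal 0.0000 0.0000 1.0000
    outer loop
      vertex 8.662 6.491 27.411
      vertex 4.923 9.083 27.411
      vertex 0.810 7.140 27.411
    endloop
  endfacet
  facet normal 0.0000 0.0000 1.0000
    outer loop
      vertex 8.662 6.491 27.411
      vertex 0.810 7.140 27.411
      vertex 0.436 2.607 27.411
    endloop
  endfacet
  facet normal 0.0000 0.0000 1.0000
    outer loop
      vertex 8.662 6.491 27.411
      vertex 0.436 2.607 27.411
      vertex 4.175 0.015 27.411
    endloop
  endfacet
  facet normal 0.0000 0.0000 1.0000
    outer loop
      vertex 8.662 6.491 27.411
      vertex 4.175 0.015 27.411
      vertex 8.288 1.958 27.411
    endloop
  endfacet
  facet normal 0.5697 0.8218 0.0000
    outer loop
      vertex 8.662 6.491 0.000
      vertex 4.923 9.083 0.000
      vertex 4.923 9.083 27.411
    endloop
  endfacet
  facet normal 0.5697 0.8218 0.0000
    outer loop
      vertex 8.662 6.491 0.000
      vertex 4.923 9.083 27.411
      vertex 8.662 6.491 27.411
    endloop
  endfacet
  facet normal -0.4271 0.9042 0.0000
    outer loop
      vertex 4.923 9.083 0.000
      vertex 0.810 7.140 0.000
      vertex 0.810 7.140 27.411
    endloop
  endfacet
  facet normal -0.4271 0.9042 0.0000
    outer loop
      vertex 4.923 9.083 0.000
      vertex 0.810 7.140 27.411
      vertex 4.923 9.083 27.411
    endloop
  endfacet
  facet normal -0.9966 0.0822 0.0000
    outer loop
      vertex 0.810 7.140 0.000
      vertex 0.436 2.607 0.000
      vertex 0.436 2.607 27.411
    endloop
  endfacet
  facet normal -0.9966 0.0822 0.0000
    outer loop
      vertex 0.810 7.140 0.000
      vertex 0.436 2.607 27.411
      vertex 0.810 7.140 27.411
    endloop
  endfacet
  facet normal -0.5697 -0.8218 0.0000
    outer loop
      vertex 0.436 2.607 0.000
      vertex 4.175 0.015 0.000
      vertex 4.175 0.015 27.411
    endloop
  endfacet
  facet normal -0.5697 -0.8218 0.0000
    outer loop
      vertex 0.436 2.607 0.000
      vertex 4.175 0.015 27.411
      vertex 0.436 2.607 27.411
    endloop
  endfacet
  facet normal 0.4271 -0.9042 0.0000
    outer loop
      vertex 4.175 0.015 0.000
      vertex 8.288 1.958 0.000
      vertex 8.288 1.958 27.411
    endloop
  endfacet
  facet normal 0.4271 -0.9042 0.0000
    outer loop
      vertex 4.175 0.015 0.000
      vertex 8.288 1.958 27.411
      vertex 4.175 0.015 27.411
    endloop
  endfacet
  facet normal 0.9966 -0.0822 0.0000
    outer loop
      vertex 8.288 1.958 0.000
      vertex 8.662 6.491 0.000
      vertex 8.662 6.491 27.411
    endloop
  endfacet
  facet normal 0.9966 -0.0822 0.0000
    outer loop
      vertex 8.288 1.958 0.000
      vertex 8.662 6.491 27.411
      vertex 8.288 1.958 27.411
    endloop
  endfacet
endsolid part

The G0 Z moves step by Δz≈6.853 mm. Every layer's G1 loop is the same polygon, so the solid is a straight extrusion of it from z=0 to z≈27.4. Closing with flat bottom and top caps and triangulating gives 20 facets — a regular 6-sided prism (a cylinder approximated with 6 flat sides), circumscribed radius ≈ 4.55 mm, height ≈ 27.4 mm.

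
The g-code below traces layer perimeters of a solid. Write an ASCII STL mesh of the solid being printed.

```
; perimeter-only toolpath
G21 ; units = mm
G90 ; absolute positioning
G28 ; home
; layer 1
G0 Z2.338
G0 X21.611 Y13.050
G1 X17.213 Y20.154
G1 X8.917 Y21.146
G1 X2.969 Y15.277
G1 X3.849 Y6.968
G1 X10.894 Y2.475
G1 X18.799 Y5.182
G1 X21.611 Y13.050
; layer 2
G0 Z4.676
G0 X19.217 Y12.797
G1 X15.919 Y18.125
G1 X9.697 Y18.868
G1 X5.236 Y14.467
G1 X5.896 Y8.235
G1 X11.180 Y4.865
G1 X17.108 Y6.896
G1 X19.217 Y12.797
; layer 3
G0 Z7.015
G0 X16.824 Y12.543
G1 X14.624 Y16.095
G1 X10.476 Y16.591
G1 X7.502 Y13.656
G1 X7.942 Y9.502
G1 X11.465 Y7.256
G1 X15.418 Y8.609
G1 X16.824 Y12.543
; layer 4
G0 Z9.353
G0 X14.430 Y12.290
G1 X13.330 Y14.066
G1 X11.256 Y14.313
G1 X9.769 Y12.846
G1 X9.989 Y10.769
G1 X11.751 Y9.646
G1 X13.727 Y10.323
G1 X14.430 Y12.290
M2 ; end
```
solid part
  facet normal 0.0000 0.0000 -1.0000
    outer loop
      vertex 8.137 23.423 0.000
      vertex 18.507 22.184 0.000
      vertex 24.005 13.304 0.000
    endloop
  endfacet
  facet normal 0.0000 0.0000 -1.0000
    outer loop
      vertex 0.702 16.087 0.000
      vertex 8.137 23.423 0.000
      vertex 24.005 13.304 0.000
    endloop
  endfacet
  facet normal 0.0000 0.0000 -1.0000
    outer loop
      vertex 1.802 5.701 0.000
      vertex 0.702 16.087 0.000
      vertex 24.005 13.304 0.000
    endloop
  endfacet
  facet normal 0.0000 0.0000 -1.0000
    outer loop
      vertex 10.609 0.085 0.000
      vertex 1.802 5.701 0.000
      vertex 24.005 13.304 0.000
    endloop
  endfacet
  facet normal 0.0000 0.0000 -1.0000
    outer loop
      vertex 20.490 3.469 0.000
      vertex 10.609 0.085 0.000
      vertex 24.005 13.304 0.000
    endloop
  endfacet
  facet normal 0.6234 0.3860 0.6800
    outer loop
      vertex 24.005 13.304 0.000
      vertex 18.507 22.184 0.000
      vertex 12.036 12.036 11.691
    endloop
  endfacet
  facet normal 0.0870 0.7280 0.6801
    outer loop
      vertex 18.507 22.184 0.000
      vertex 8.137 23.423 0.000
      vertex 12.036 12.036 11.691
    endloop
  endfacet
  facet normal -0.5149 0.5219 0.6801
    outer loop
      vertex 8.137 23.423 0.000
      vertex 0.702 16.087 0.000
      vertex 12.036 12.036 11.691
    endloop
  endfacet
  facet normal -0.7291 -0.0772 0.6801
    outer loop
      vertex 0.702 16.087 0.000
      vertex 1.802 5.701 0.000
      vertex 12.036 12.036 11.691
    endloop
  endfacet
  facet normal -0.3942 -0.6182 0.6800
    outer loop
      vertex 1.802 5.701 0.000
      vertex 10.609 0.085 0.000
      vertex 12.036 12.036 11.691
    endloop
  endfacet
  facet normal 0.2375 -0.6936 0.6800
    outer loop
      vertex 10.609 0.085 0.000
      vertex 20.490 3.469 0.000
      vertex 12.036 12.036 11.691
    endloop
  endfacet
  facet normal 0.6904 -0.2467 0.6801
    outer loop
      vertex 20.490 3.469 0.000
      vertex 24.005 13.304 0.000
      vertex 12.036 12.036 11.691
    endloop
  endfacet
endsolid part

The G0 Z moves step by Δz≈2.338 mm. The G1 loops shrink linearly with z, so the solid tapers from its base footprint up to z≈11.7. Closing with a flat bottom cap and the tapered top and triangulating gives 12 facets — a regular 7-sided pyramid, base circumscribed radius ≈ 12 mm, apex at z ≈ 11.7 mm.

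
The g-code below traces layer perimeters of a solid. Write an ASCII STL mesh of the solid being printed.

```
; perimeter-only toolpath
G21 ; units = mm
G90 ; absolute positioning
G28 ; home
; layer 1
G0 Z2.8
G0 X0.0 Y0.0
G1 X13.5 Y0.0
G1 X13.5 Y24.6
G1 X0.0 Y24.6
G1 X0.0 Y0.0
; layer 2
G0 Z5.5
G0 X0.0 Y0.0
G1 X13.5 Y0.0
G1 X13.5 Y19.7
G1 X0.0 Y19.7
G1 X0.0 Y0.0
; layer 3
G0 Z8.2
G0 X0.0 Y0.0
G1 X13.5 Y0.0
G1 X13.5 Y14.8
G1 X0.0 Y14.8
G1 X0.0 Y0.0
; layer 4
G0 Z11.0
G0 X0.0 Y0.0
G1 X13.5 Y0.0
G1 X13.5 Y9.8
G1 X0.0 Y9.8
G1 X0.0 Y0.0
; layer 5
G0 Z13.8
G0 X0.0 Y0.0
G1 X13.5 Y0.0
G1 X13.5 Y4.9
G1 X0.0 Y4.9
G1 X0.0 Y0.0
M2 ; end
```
solid part
  facet normal 0.0000 0.0000 -1.0000
    outer loop
      vertex 13.5 29.5 0.0
      vertex 13.5 0.0 0.0
      vertex 0.0 0.0 0.0
    endloop
  endfacet
  facet normal 0.0000 0.0000 -1.0000
    outer loop
      vertex 0.0 29.5 0.0
      vertex 13.5 29.5 0.0
      vertex 0.0 0.0 0.0
    endloop
  endfacet
  facet normal 0.0000 -1.0000 0.0000
    outer loop
      vertex 0.0 0.0 0.0
      vertex 13.5 0.0 0.0
      vertex 13.5 0.0 16.5
    endloop
  endfacet
  facet normal 0.0000 -1.0000 0.0000
    outer loop
      vertex 0.0 0.0 0.0
      vertex 13.5 0.0 16.5
      vertex 0.0 0.0 16.5
    endloop
  endfacet
  facet normal 0.0000 0.4882 0.8728
    outer loop
      vertex 0.0 0.0 16.5
      vertex 13.5 0.0 16.5
      vertex 13.5 29.5 0.0
    endloop
  endfacet
  facet normal 0.0000 0.4882 0.8728
    outer loop
      vertex 0.0 0.0 16.5
      vertex 13.5 29.5 0.0
      vertex 0.0 29.5 0.0
    endloop
  endfacet
  facet normal -1.0000 0.0000 0.0000
    outer loop
      vertex 0.0 0.0 16.5
      vertex 0.0 29.5 0.0
      vertex 0.0 0.0 0.0
    endloop
  endfacet
  facet normal 1.0000 0.0000 0.0000
    outer loop
      vertex 13.5 0.0 0.0
      vertex 13.5 29.5 0.0
      vertex 13.5 0.0 16.5
    endloop
  endfacet
endsolid part

The G0 Z moves step by Δz≈2.8 mm. The G1 loops shrink linearly with z, so the solid tapers from its base footprint up to z≈16.5. Closing with a flat bottom cap and the tapered top and triangulating gives 8 facets — a wedge (ramp): 13.5 × 29.5 mm base, rising to 16.5 mm along the y=0 edge and sloping linearly to z=0 at y=29.5.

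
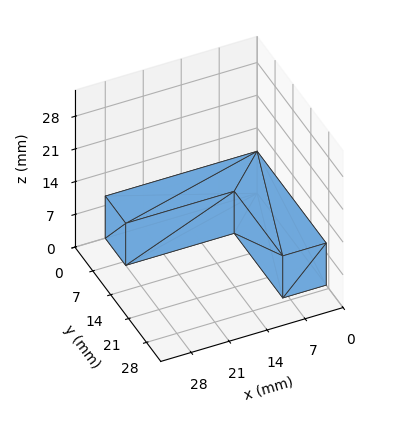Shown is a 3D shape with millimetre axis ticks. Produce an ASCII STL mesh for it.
Reading the render: the shape is an L-shaped prism: outer 28 × 27 mm, arm thicknesses ≈ 8 mm (horizontal) and 8 mm (vertical), extruded 9 mm in z (dimensions read to the nearest mm from the axis ticks). For the STL, each face is triangulated and given an outward normal.

solid part
  facet normal 0.0000 0.0000 -1.0000
    outer loop
      vertex 28.000 8.000 0.000
      vertex 28.000 0.000 0.000
      vertex 0.000 0.000 0.000
    endloop
  endfacet
  facet normal 0.0000 0.0000 -1.0000
    outer loop
      vertex 8.000 8.000 0.000
      vertex 28.000 8.000 0.000
      vertex 0.000 0.000 0.000
    endloop
  endfacet
  facet normal 0.0000 0.0000 -1.0000
    outer loop
      vertex 8.000 27.000 0.000
      vertex 8.000 8.000 0.000
      vertex 0.000 0.000 0.000
    endloop
  endfacet
  facet normal 0.0000 0.0000 -1.0000
    outer loop
      vertex 0.000 27.000 0.000
      vertex 8.000 27.000 0.000
      vertex 0.000 0.000 0.000
    endloop
  endfacet
  facet normal 0.0000 0.0000 1.0000
    outer loop
      vertex 0.000 0.000 9.000
      vertex 28.000 0.000 9.000
      vertex 28.000 8.000 9.000
    endloop
  endfacet
  facet normal 0.0000 0.0000 1.0000
    outer loop
      vertex 0.000 0.000 9.000
      vertex 28.000 8.000 9.000
      vertex 8.000 8.000 9.000
    endloop
  endfacet
  facet normal 0.0000 0.0000 1.0000
    outer loop
      vertex 0.000 0.000 9.000
      vertex 8.000 8.000 9.000
      vertex 8.000 27.000 9.000
    endloop
  endfacet
  facet normal 0.0000 0.0000 1.0000
    outer loop
      vertex 0.000 0.000 9.000
      vertex 8.000 27.000 9.000
      vertex 0.000 27.000 9.000
    endloop
  endfacet
  facet normal 0.0000 -1.0000 0.0000
    outer loop
      vertex 0.000 0.000 0.000
      vertex 28.000 0.000 0.000
      vertex 28.000 0.000 9.000
    endloop
  endfacet
  facet normal 0.0000 -1.0000 0.0000
    outer loop
      vertex 0.000 0.000 0.000
      vertex 28.000 0.000 9.000
      vertex 0.000 0.000 9.000
    endloop
  endfacet
  facet normal 1.0000 0.0000 0.0000
    outer loop
      vertex 28.000 0.000 0.000
      vertex 28.000 8.000 0.000
      vertex 28.000 8.000 9.000
    endloop
  endfacet
  facet normal 1.0000 0.0000 0.0000
    outer loop
      vertex 28.000 0.000 0.000
      vertex 28.000 8.000 9.000
      vertex 28.000 0.000 9.000
    endloop
  endfacet
  facet normal 0.0000 1.0000 0.0000
    outer loop
      vertex 28.000 8.000 0.000
      vertex 8.000 8.000 0.000
      vertex 8.000 8.000 9.000
    endloop
  endfacet
  facet normal 0.0000 1.0000 0.0000
    outer loop
      vertex 28.000 8.000 0.000
      vertex 8.000 8.000 9.000
      vertex 28.000 8.000 9.000
    endloop
  endfacet
  facet normal 1.0000 0.0000 0.0000
    outer loop
      vertex 8.000 8.000 0.000
      vertex 8.000 27.000 0.000
      vertex 8.000 27.000 9.000
    endloop
  endfacet
  facet normal 1.0000 0.0000 0.0000
    outer loop
      vertex 8.000 8.000 0.000
      vertex 8.000 27.000 9.000
      vertex 8.000 8.000 9.000
    endloop
  endfacet
  facet normal 0.0000 1.0000 0.0000
    outer loop
      vertex 8.000 27.000 0.000
      vertex 0.000 27.000 0.000
      vertex 0.000 27.000 9.000
    endloop
  endfacet
  facet normal 0.0000 1.0000 0.0000
    outer loop
      vertex 8.000 27.000 0.000
      vertex 0.000 27.000 9.000
      vertex 8.000 27.000 9.000
    endloop
  endfacet
  facet normal -1.0000 0.0000 0.0000
    outer loop
      vertex 0.000 27.000 0.000
      vertex 0.000 0.000 0.000
      vertex 0.000 0.000 9.000
    endloop
  endfacet
  facet normal -1.0000 0.0000 0.0000
    outer loop
      vertex 0.000 27.000 0.000
      vertex 0.000 0.000 9.000
      vertex 0.000 27.000 9.000
    endloop
  endfacet
endsolid part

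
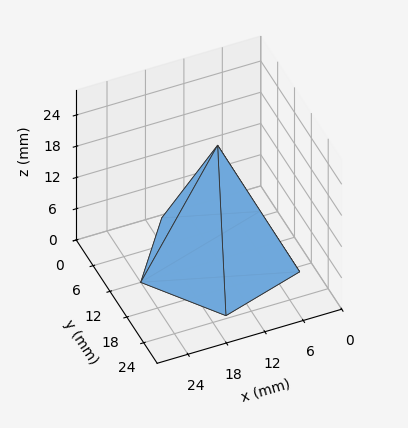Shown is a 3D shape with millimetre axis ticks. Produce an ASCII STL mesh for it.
Reading the render: the shape is a regular 5-sided pyramid, base circumscribed radius ≈ 12 mm, apex at z ≈ 22 mm (dimensions read to the nearest mm from the axis ticks). For the STL, each face is triangulated and given an outward normal.

solid part
  facet normal 0.0000 0.0000 -1.0000
    outer loop
      vertex 2.292 19.053 0.000
      vertex 15.708 23.413 0.000
      vertex 24.000 12.000 0.000
    endloop
  endfacet
  facet normal 0.0000 0.0000 -1.0000
    outer loop
      vertex 2.292 4.947 0.000
      vertex 2.292 19.053 0.000
      vertex 24.000 12.000 0.000
    endloop
  endfacet
  facet normal 0.0000 0.0000 -1.0000
    outer loop
      vertex 15.708 0.587 0.000
      vertex 2.292 4.947 0.000
      vertex 24.000 12.000 0.000
    endloop
  endfacet
  facet normal 0.7402 0.5378 0.4037
    outer loop
      vertex 24.000 12.000 0.000
      vertex 15.708 23.413 0.000
      vertex 12.000 12.000 22.000
    endloop
  endfacet
  facet normal -0.2828 0.8701 0.4037
    outer loop
      vertex 15.708 23.413 0.000
      vertex 2.292 19.053 0.000
      vertex 12.000 12.000 22.000
    endloop
  endfacet
  facet normal -0.9149 0.0000 0.4037
    outer loop
      vertex 2.292 19.053 0.000
      vertex 2.292 4.947 0.000
      vertex 12.000 12.000 22.000
    endloop
  endfacet
  facet normal -0.2828 -0.8701 0.4037
    outer loop
      vertex 2.292 4.947 0.000
      vertex 15.708 0.587 0.000
      vertex 12.000 12.000 22.000
    endloop
  endfacet
  facet normal 0.7402 -0.5378 0.4037
    outer loop
      vertex 15.708 0.587 0.000
      vertex 24.000 12.000 0.000
      vertex 12.000 12.000 22.000
    endloop
  endfacet
endsolid part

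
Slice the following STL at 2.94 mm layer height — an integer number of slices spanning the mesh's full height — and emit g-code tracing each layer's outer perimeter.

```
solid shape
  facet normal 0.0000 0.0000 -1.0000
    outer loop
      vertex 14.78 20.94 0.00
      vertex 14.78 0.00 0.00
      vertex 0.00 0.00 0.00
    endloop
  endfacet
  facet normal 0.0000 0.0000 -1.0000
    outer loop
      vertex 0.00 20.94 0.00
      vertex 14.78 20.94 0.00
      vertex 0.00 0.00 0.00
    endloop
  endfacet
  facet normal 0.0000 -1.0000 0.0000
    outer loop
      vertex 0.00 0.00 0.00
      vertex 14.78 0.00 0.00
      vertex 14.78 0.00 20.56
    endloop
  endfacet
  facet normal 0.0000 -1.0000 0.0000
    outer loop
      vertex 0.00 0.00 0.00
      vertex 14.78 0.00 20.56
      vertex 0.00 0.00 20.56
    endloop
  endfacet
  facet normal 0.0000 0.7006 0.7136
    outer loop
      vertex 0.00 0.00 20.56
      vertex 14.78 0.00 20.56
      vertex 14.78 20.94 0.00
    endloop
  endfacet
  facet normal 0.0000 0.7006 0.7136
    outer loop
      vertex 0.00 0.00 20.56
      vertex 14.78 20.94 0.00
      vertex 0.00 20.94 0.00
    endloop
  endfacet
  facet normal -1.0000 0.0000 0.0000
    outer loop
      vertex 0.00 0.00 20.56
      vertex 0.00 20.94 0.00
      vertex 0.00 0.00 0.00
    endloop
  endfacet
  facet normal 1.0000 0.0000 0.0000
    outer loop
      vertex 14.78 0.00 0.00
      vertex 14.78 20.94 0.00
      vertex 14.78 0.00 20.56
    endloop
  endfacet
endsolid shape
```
; perimeter-only toolpath
G21 ; units = mm
G90 ; absolute positioning
G28 ; home
; layer 1
G0 Z2.94
G0 X0.00 Y0.00
G1 X14.78 Y0.00
G1 X14.78 Y17.95
G1 X0.00 Y17.95
G1 X0.00 Y0.00
; layer 2
G0 Z5.87
G0 X0.00 Y0.00
G1 X14.78 Y0.00
G1 X14.78 Y14.96
G1 X0.00 Y14.96
G1 X0.00 Y0.00
; layer 3
G0 Z8.81
G0 X0.00 Y0.00
G1 X14.78 Y0.00
G1 X14.78 Y11.97
G1 X0.00 Y11.97
G1 X0.00 Y0.00
; layer 4
G0 Z11.75
G0 X0.00 Y0.00
G1 X14.78 Y0.00
G1 X14.78 Y8.97
G1 X0.00 Y8.97
G1 X0.00 Y0.00
; layer 5
G0 Z14.69
G0 X0.00 Y0.00
G1 X14.78 Y0.00
G1 X14.78 Y5.98
G1 X0.00 Y5.98
G1 X0.00 Y0.00
; layer 6
G0 Z17.62
G0 X0.00 Y0.00
G1 X14.78 Y0.00
G1 X14.78 Y2.99
G1 X0.00 Y2.99
G1 X0.00 Y0.00
M2 ; end

The solid is a wedge (ramp): 14.8 × 20.9 mm base, rising to 20.6 mm along the y=0 edge and sloping linearly to z=0 at y=20.9. Slicing at Δz = 2.94 mm — 7 equal slices spanning the solid's height, so layer i sits at z = i·h/7 — gives 6 non-empty perimeters. Each is a 4-segment closed polygon; G0 lifts to the layer z and rapids to the start vertex, then G1 traces the edges. The cross-section shrinks linearly with z (the slice at the apex is degenerate and omitted).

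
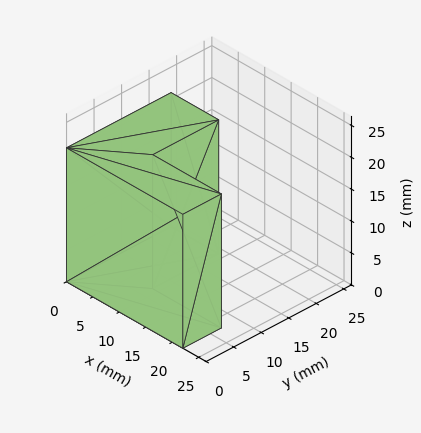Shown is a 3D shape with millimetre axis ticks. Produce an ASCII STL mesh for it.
Reading the render: the shape is an L-shaped prism: outer 22 × 19 mm, arm thicknesses ≈ 7 mm (horizontal) and 9 mm (vertical), extruded 21 mm in z (dimensions read to the nearest mm from the axis ticks). For the STL, each face is triangulated and given an outward normal.

solid part
  facet normal 0.0000 0.0000 -1.0000
    outer loop
      vertex 22.0 7.0 0.0
      vertex 22.0 0.0 0.0
      vertex 0.0 0.0 0.0
    endloop
  endfacet
  facet normal 0.0000 0.0000 -1.0000
    outer loop
      vertex 9.0 7.0 0.0
      vertex 22.0 7.0 0.0
      vertex 0.0 0.0 0.0
    endloop
  endfacet
  facet normal 0.0000 0.0000 -1.0000
    outer loop
      vertex 9.0 19.0 0.0
      vertex 9.0 7.0 0.0
      vertex 0.0 0.0 0.0
    endloop
  endfacet
  facet normal 0.0000 0.0000 -1.0000
    outer loop
      vertex 0.0 19.0 0.0
      vertex 9.0 19.0 0.0
      vertex 0.0 0.0 0.0
    endloop
  endfacet
  facet normal 0.0000 0.0000 1.0000
    outer loop
      vertex 0.0 0.0 21.0
      vertex 22.0 0.0 21.0
      vertex 22.0 7.0 21.0
    endloop
  endfacet
  facet normal 0.0000 0.0000 1.0000
    outer loop
      vertex 0.0 0.0 21.0
      vertex 22.0 7.0 21.0
      vertex 9.0 7.0 21.0
    endloop
  endfacet
  facet normal 0.0000 0.0000 1.0000
    outer loop
      vertex 0.0 0.0 21.0
      vertex 9.0 7.0 21.0
      vertex 9.0 19.0 21.0
    endloop
  endfacet
  facet normal 0.0000 0.0000 1.0000
    outer loop
      vertex 0.0 0.0 21.0
      vertex 9.0 19.0 21.0
      vertex 0.0 19.0 21.0
    endloop
  endfacet
  facet normal 0.0000 -1.0000 0.0000
    outer loop
      vertex 0.0 0.0 0.0
      vertex 22.0 0.0 0.0
      vertex 22.0 0.0 21.0
    endloop
  endfacet
  facet normal 0.0000 -1.0000 0.0000
    outer loop
      vertex 0.0 0.0 0.0
      vertex 22.0 0.0 21.0
      vertex 0.0 0.0 21.0
    endloop
  endfacet
  facet normal 1.0000 0.0000 0.0000
    outer loop
      vertex 22.0 0.0 0.0
      vertex 22.0 7.0 0.0
      vertex 22.0 7.0 21.0
    endloop
  endfacet
  facet normal 1.0000 0.0000 0.0000
    outer loop
      vertex 22.0 0.0 0.0
      vertex 22.0 7.0 21.0
      vertex 22.0 0.0 21.0
    endloop
  endfacet
  facet normal 0.0000 1.0000 0.0000
    outer loop
      vertex 22.0 7.0 0.0
      vertex 9.0 7.0 0.0
      vertex 9.0 7.0 21.0
    endloop
  endfacet
  facet normal 0.0000 1.0000 0.0000
    outer loop
      vertex 22.0 7.0 0.0
      vertex 9.0 7.0 21.0
      vertex 22.0 7.0 21.0
    endloop
  endfacet
  facet normal 1.0000 0.0000 0.0000
    outer loop
      vertex 9.0 7.0 0.0
      vertex 9.0 19.0 0.0
      vertex 9.0 19.0 21.0
    endloop
  endfacet
  facet normal 1.0000 0.0000 0.0000
    outer loop
      vertex 9.0 7.0 0.0
      vertex 9.0 19.0 21.0
      vertex 9.0 7.0 21.0
    endloop
  endfacet
  facet normal 0.0000 1.0000 0.0000
    outer loop
      vertex 9.0 19.0 0.0
      vertex 0.0 19.0 0.0
      vertex 0.0 19.0 21.0
    endloop
  endfacet
  facet normal 0.0000 1.0000 0.0000
    outer loop
      vertex 9.0 19.0 0.0
      vertex 0.0 19.0 21.0
      vertex 9.0 19.0 21.0
    endloop
  endfacet
  facet normal -1.0000 0.0000 0.0000
    outer loop
      vertex 0.0 19.0 0.0
      vertex 0.0 0.0 0.0
      vertex 0.0 0.0 21.0
    endloop
  endfacet
  facet normal -1.0000 0.0000 0.0000
    outer loop
      vertex 0.0 19.0 0.0
      vertex 0.0 0.0 21.0
      vertex 0.0 19.0 21.0
    endloop
  endfacet
endsolid part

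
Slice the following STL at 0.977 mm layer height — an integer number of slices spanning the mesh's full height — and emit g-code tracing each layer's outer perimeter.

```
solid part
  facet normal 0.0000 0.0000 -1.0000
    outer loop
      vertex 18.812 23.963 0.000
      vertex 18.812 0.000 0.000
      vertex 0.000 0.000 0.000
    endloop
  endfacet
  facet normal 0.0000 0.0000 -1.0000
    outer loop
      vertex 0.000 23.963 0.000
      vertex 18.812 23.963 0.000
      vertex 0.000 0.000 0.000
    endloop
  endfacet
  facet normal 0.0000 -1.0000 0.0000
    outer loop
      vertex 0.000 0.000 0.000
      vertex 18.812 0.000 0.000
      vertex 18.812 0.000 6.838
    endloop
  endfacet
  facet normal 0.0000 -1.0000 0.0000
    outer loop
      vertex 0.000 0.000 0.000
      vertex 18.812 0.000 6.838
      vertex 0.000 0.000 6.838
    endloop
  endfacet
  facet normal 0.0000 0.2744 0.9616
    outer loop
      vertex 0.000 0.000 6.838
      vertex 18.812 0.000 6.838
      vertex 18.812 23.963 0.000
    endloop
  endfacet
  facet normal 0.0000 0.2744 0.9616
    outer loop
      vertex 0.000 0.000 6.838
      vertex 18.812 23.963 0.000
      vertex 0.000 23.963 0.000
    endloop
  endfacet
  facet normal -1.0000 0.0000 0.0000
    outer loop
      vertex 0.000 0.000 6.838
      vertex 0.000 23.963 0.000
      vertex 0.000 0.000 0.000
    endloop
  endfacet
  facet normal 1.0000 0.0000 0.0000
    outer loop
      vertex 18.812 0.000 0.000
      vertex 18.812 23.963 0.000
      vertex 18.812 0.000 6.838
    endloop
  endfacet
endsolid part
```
; perimeter-only toolpath
G21 ; units = mm
G90 ; absolute positioning
G28 ; home
; layer 1
G0 Z0.977
G0 X0.000 Y0.000
G1 X18.812 Y0.000
G1 X18.812 Y20.540
G1 X0.000 Y20.540
G1 X0.000 Y0.000
; layer 2
G0 Z1.954
G0 X0.000 Y0.000
G1 X18.812 Y0.000
G1 X18.812 Y17.116
G1 X0.000 Y17.116
G1 X0.000 Y0.000
; layer 3
G0 Z2.931
G0 X0.000 Y0.000
G1 X18.812 Y0.000
G1 X18.812 Y13.693
G1 X0.000 Y13.693
G1 X0.000 Y0.000
; layer 4
G0 Z3.907
G0 X0.000 Y0.000
G1 X18.812 Y0.000
G1 X18.812 Y10.270
G1 X0.000 Y10.270
G1 X0.000 Y0.000
; layer 5
G0 Z4.884
G0 X0.000 Y0.000
G1 X18.812 Y0.000
G1 X18.812 Y6.847
G1 X0.000 Y6.847
G1 X0.000 Y0.000
; layer 6
G0 Z5.861
G0 X0.000 Y0.000
G1 X18.812 Y0.000
G1 X18.812 Y3.423
G1 X0.000 Y3.423
G1 X0.000 Y0.000
M2 ; end

The solid is a wedge (ramp): 18.8 × 24 mm base, rising to 6.84 mm along the y=0 edge and sloping linearly to z=0 at y=24. Slicing at Δz = 0.977 mm — 7 equal slices spanning the solid's height, so layer i sits at z = i·h/7 — gives 6 non-empty perimeters. Each is a 4-segment closed polygon; G0 lifts to the layer z and rapids to the start vertex, then G1 traces the edges. The cross-section shrinks linearly with z (the slice at the apex is degenerate and omitted).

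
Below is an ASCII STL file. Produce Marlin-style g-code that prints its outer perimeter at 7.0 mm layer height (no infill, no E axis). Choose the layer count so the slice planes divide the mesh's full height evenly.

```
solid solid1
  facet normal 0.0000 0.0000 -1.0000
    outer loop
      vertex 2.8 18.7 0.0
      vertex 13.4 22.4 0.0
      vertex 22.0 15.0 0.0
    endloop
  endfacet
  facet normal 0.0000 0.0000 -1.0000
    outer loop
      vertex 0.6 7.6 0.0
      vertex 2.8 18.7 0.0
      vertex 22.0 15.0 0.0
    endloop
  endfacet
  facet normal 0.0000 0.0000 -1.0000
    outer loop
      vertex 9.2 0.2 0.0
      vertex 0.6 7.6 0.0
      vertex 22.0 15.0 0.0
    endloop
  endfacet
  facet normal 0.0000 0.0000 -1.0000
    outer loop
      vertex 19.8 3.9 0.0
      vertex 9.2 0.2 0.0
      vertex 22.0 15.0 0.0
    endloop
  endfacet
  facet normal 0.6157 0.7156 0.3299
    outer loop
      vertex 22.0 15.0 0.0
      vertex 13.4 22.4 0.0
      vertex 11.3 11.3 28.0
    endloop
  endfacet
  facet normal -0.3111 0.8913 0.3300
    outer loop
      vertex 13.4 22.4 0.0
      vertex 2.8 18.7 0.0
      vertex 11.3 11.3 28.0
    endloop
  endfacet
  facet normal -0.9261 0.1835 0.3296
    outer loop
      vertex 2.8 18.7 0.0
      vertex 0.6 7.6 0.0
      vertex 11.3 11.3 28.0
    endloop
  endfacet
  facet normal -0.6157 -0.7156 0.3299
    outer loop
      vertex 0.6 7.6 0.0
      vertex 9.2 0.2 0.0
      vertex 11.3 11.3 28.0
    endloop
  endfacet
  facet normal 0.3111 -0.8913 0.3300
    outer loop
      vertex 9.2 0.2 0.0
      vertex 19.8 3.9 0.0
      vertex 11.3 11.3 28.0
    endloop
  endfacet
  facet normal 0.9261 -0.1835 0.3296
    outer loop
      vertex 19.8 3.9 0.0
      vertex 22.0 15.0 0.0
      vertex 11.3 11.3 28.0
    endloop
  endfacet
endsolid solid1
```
; perimeter-only toolpath
G21 ; units = mm
G90 ; absolute positioning
G28 ; home
; layer 1
G0 Z7.0
G0 X19.3 Y14.1
G1 X12.9 Y19.6
G1 X4.9 Y16.8
G1 X3.3 Y8.5
G1 X9.7 Y3.0
G1 X17.7 Y5.8
G1 X19.3 Y14.1
; layer 2
G0 Z14.0
G0 X16.6 Y13.2
G1 X12.4 Y16.9
G1 X7.1 Y15.0
G1 X6.0 Y9.4
G1 X10.2 Y5.8
G1 X15.6 Y7.6
G1 X16.6 Y13.2
; layer 3
G0 Z21.0
G0 X14.0 Y12.2
G1 X11.8 Y14.1
G1 X9.2 Y13.2
G1 X8.6 Y10.4
G1 X10.8 Y8.5
G1 X13.4 Y9.5
G1 X14.0 Y12.2
M2 ; end

The solid is a regular 6-sided pyramid, base circumscribed radius ≈ 11.3 mm, apex at z ≈ 28 mm. Slicing at Δz = 7.0 mm — 4 equal slices spanning the solid's height, so layer i sits at z = i·h/4 — gives 3 non-empty perimeters. Each is a 6-segment closed polygon; G0 lifts to the layer z and rapids to the start vertex, then G1 traces the edges. The cross-section shrinks linearly with z (the slice at the apex is degenerate and omitted).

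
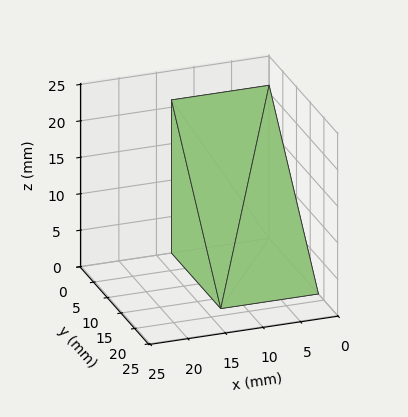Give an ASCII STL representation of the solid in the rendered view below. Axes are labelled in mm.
Reading the render: the shape is a wedge (ramp): 13 × 18 mm base, rising to 21 mm along the y=0 edge and sloping linearly to z=0 at y=18 (dimensions read to the nearest mm from the axis ticks). For the STL, each face is triangulated and given an outward normal.

solid part
  facet normal 0.0000 0.0000 -1.0000
    outer loop
      vertex 13.00 18.00 0.00
      vertex 13.00 0.00 0.00
      vertex 0.00 0.00 0.00
    endloop
  endfacet
  facet normal 0.0000 0.0000 -1.0000
    outer loop
      vertex 0.00 18.00 0.00
      vertex 13.00 18.00 0.00
      vertex 0.00 0.00 0.00
    endloop
  endfacet
  facet normal 0.0000 -1.0000 0.0000
    outer loop
      vertex 0.00 0.00 0.00
      vertex 13.00 0.00 0.00
      vertex 13.00 0.00 21.00
    endloop
  endfacet
  facet normal 0.0000 -1.0000 0.0000
    outer loop
      vertex 0.00 0.00 0.00
      vertex 13.00 0.00 21.00
      vertex 0.00 0.00 21.00
    endloop
  endfacet
  facet normal 0.0000 0.7593 0.6508
    outer loop
      vertex 0.00 0.00 21.00
      vertex 13.00 0.00 21.00
      vertex 13.00 18.00 0.00
    endloop
  endfacet
  facet normal 0.0000 0.7593 0.6508
    outer loop
      vertex 0.00 0.00 21.00
      vertex 13.00 18.00 0.00
      vertex 0.00 18.00 0.00
    endloop
  endfacet
  facet normal -1.0000 0.0000 0.0000
    outer loop
      vertex 0.00 0.00 21.00
      vertex 0.00 18.00 0.00
      vertex 0.00 0.00 0.00
    endloop
  endfacet
  facet normal 1.0000 0.0000 0.0000
    outer loop
      vertex 13.00 0.00 0.00
      vertex 13.00 18.00 0.00
      vertex 13.00 0.00 21.00
    endloop
  endfacet
endsolid part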